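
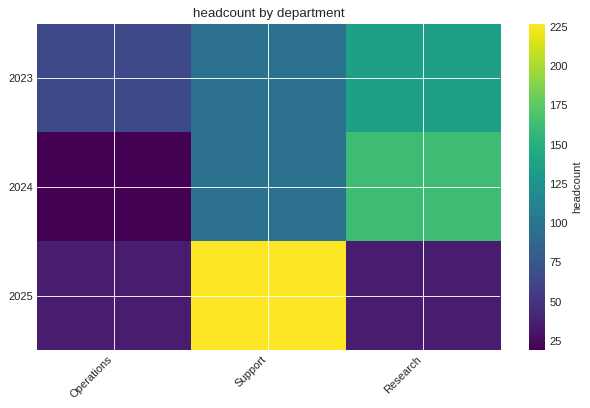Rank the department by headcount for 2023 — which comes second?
Support

Top 3 for 2023: Research ≈ 140, Support ≈ 100, Operations ≈ 60.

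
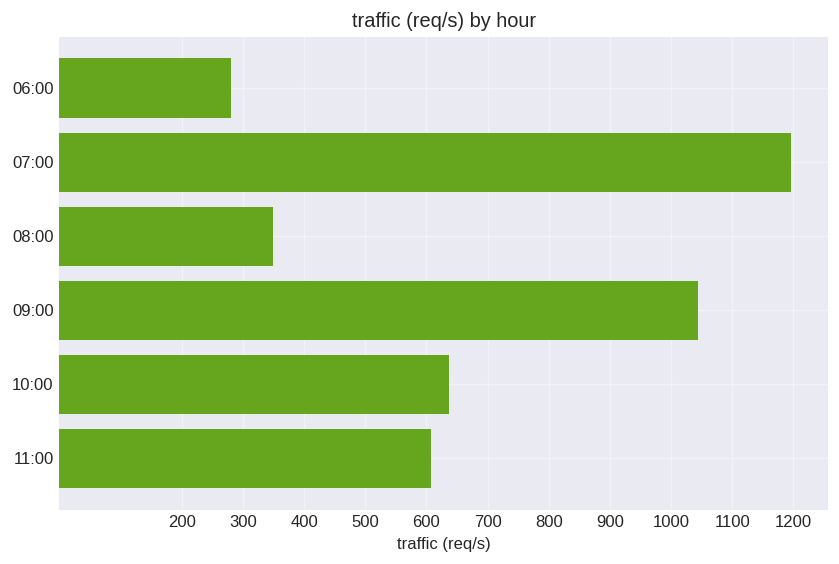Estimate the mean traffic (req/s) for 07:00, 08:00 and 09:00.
≈ 833

(1200 + 300 + 1000) / 3 ≈ 833.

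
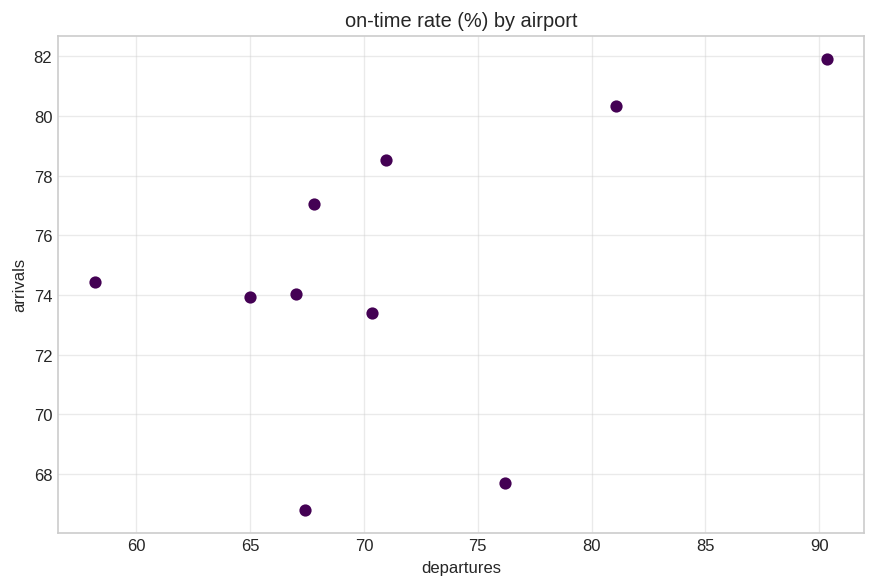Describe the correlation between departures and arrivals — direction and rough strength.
Points are positively correlated; moderate (|r| ≈ 0.5).

positive, moderate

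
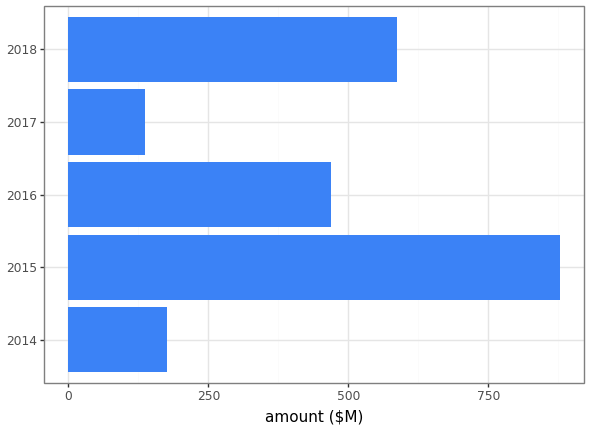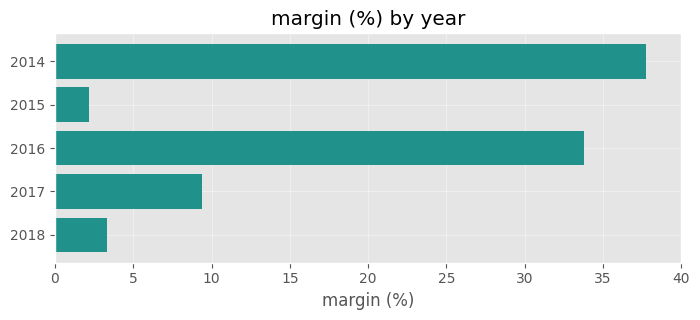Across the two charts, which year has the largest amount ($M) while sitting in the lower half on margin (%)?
Chart 2 median margin (%) ≈ 10; below-median years: 2015, 2018. Among those, 2015 has the highest amount ($M) (≈ 900).

2015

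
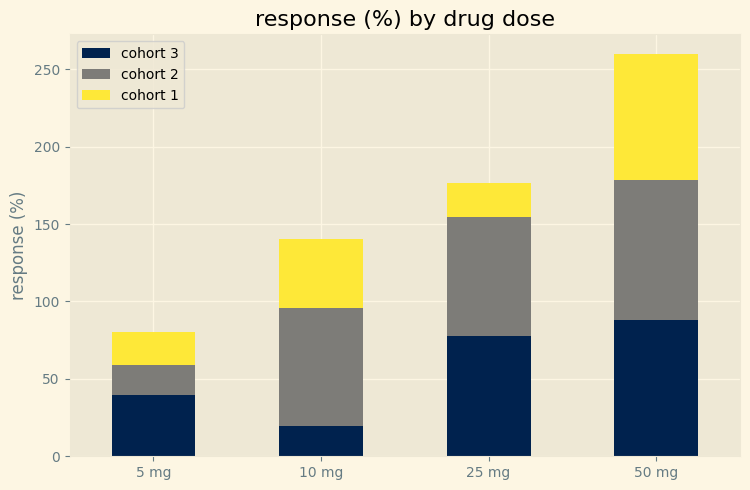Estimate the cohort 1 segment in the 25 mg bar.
≈ 25

cohort 1 top ≈ 175, bottom ≈ 150; segment ≈ 25.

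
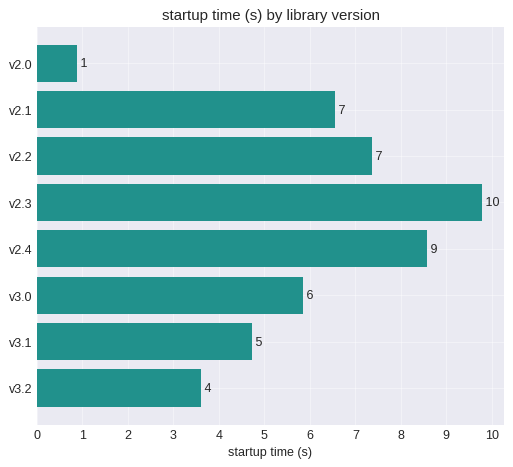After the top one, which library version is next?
v2.4

Top 3: v2.3 ≈ 10, v2.4 ≈ 9, v2.2 ≈ 7.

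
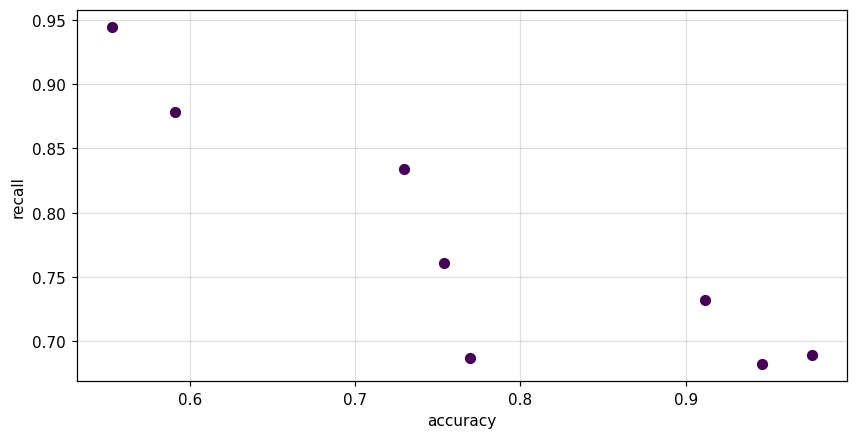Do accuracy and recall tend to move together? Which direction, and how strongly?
negative, strong

Points are negatively correlated; strong (|r| ≈ 0.9).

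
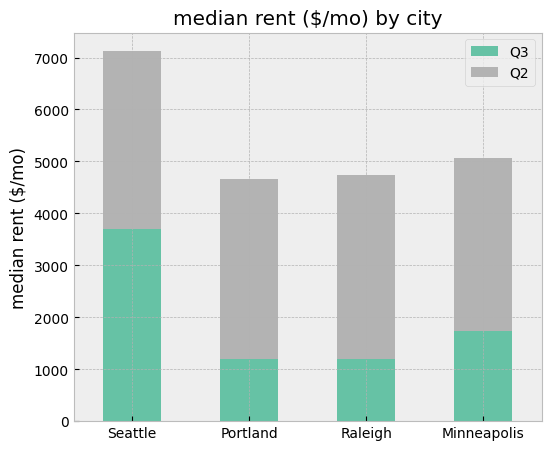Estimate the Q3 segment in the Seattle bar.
Q3 top ≈ 4000, bottom ≈ 0; segment ≈ 4000.

≈ 4000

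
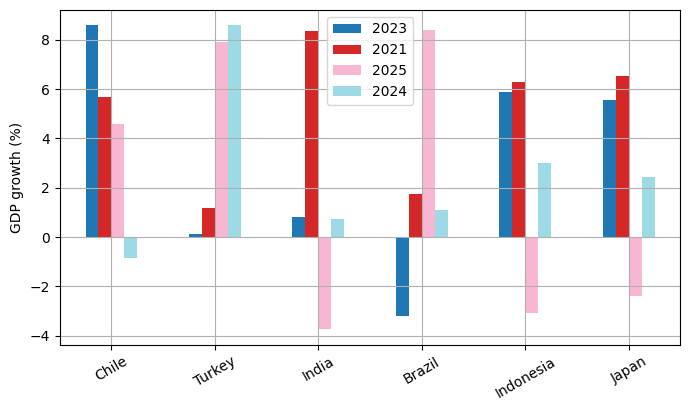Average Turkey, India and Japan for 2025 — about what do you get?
(8 + -4 + -2) / 3 ≈ 1.

≈ 1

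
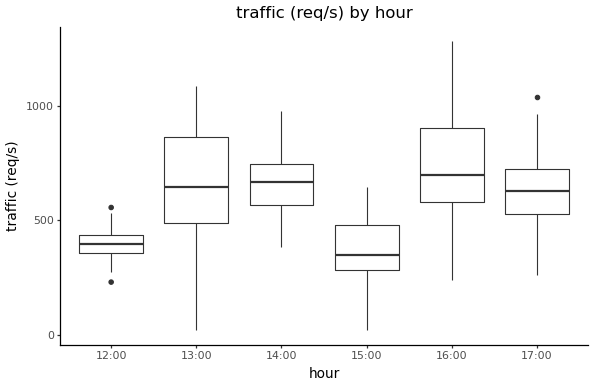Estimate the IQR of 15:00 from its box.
≈ 200

Q3 ≈ 500, Q1 ≈ 300; IQR ≈ 200.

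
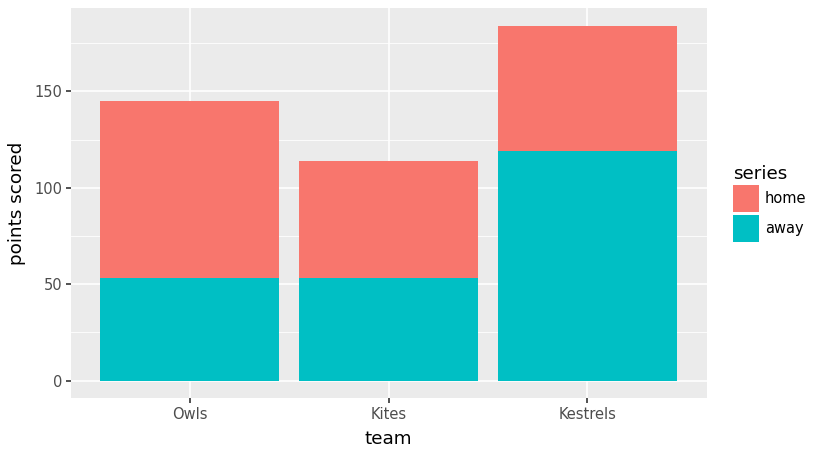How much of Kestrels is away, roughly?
away top ≈ 120, bottom ≈ 0; segment ≈ 120.

≈ 120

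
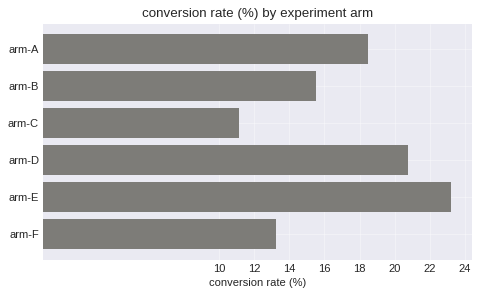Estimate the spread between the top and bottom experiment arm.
≈ 12

Max arm-E ≈ 24, min arm-C ≈ 12; range ≈ 12.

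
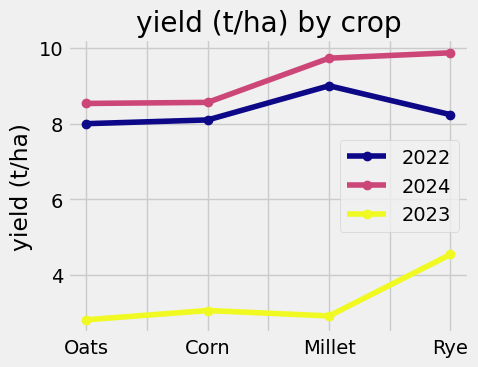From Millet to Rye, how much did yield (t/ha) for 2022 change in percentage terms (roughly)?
≈ -11.1%

Millet ≈ 9, Rye ≈ 8; (8 − 9) / 9 ≈ -11.1%.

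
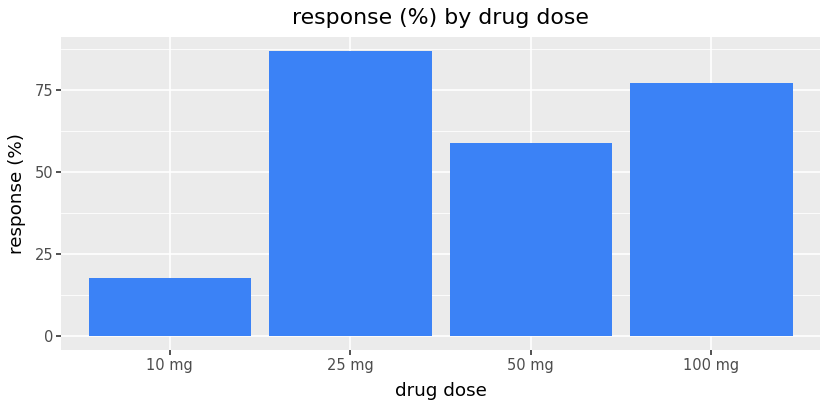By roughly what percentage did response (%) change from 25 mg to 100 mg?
≈ -11.1%

25 mg ≈ 90, 100 mg ≈ 80; (80 − 90) / 90 ≈ -11.1%.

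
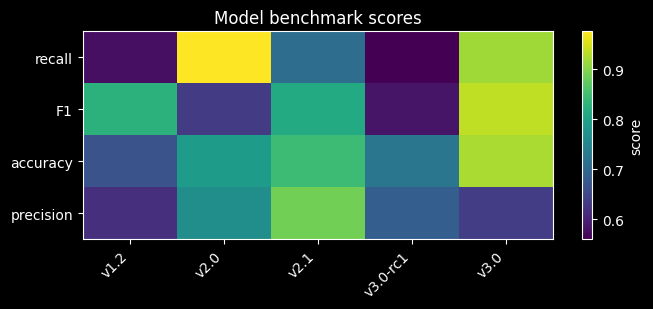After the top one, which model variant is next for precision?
v2.0

Top 3 for precision: v2.1 ≈ 0.90, v2.0 ≈ 0.75, v3.0-rc1 ≈ 0.70.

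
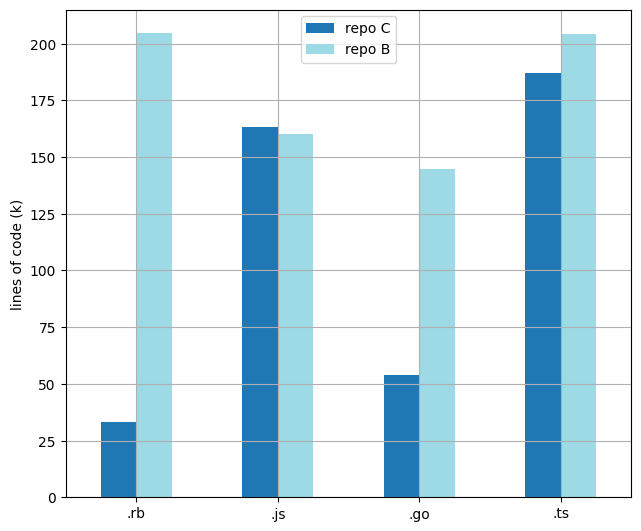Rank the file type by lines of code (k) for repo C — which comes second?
Top 3 for repo C: .ts ≈ 180, .js ≈ 160, .go ≈ 60.

.js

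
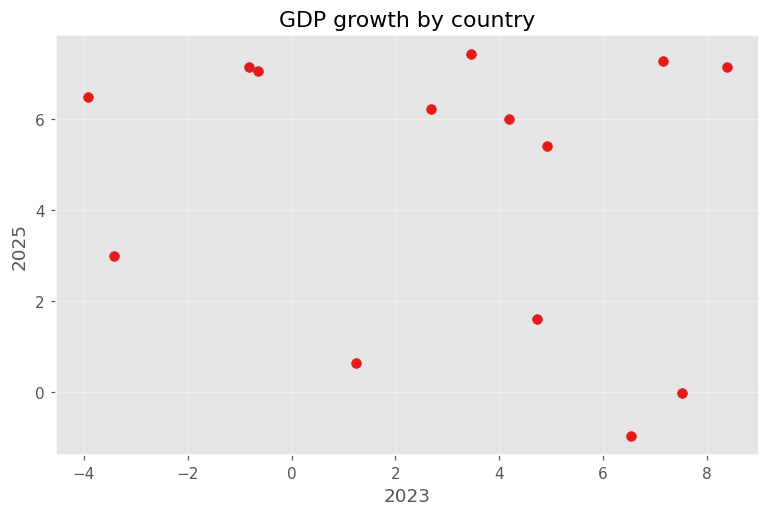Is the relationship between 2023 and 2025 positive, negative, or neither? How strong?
no clear correlation

Points are roughly uncorrelated; weak (|r| ≈ 0.2).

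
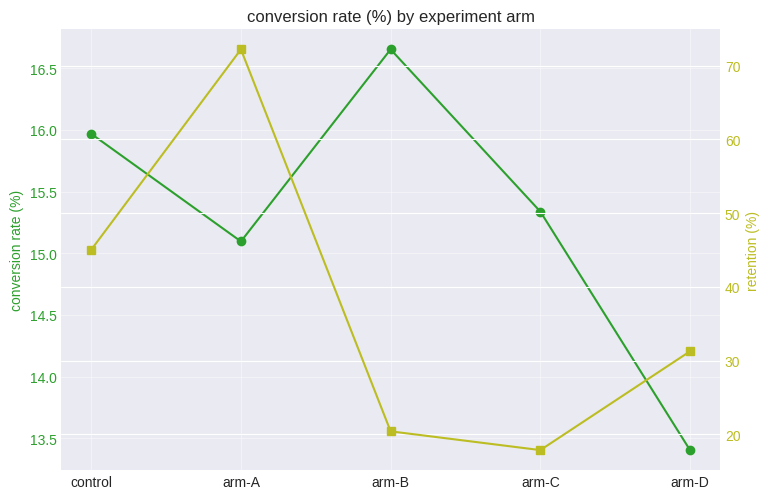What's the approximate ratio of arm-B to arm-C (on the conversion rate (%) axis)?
arm-B ≈ 16.5, arm-C ≈ 15.5; 16.5/15.5 ≈ 1.06.

≈ 1.06×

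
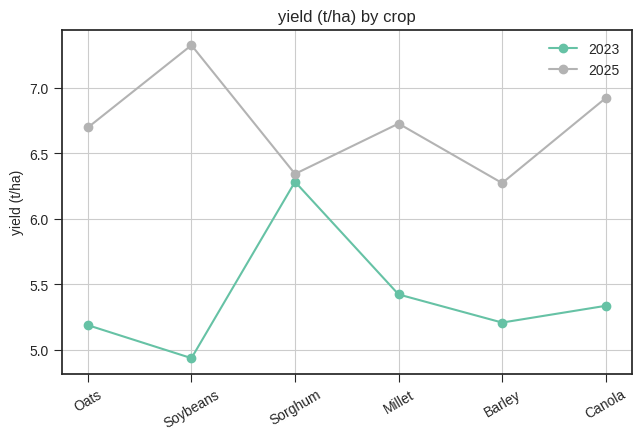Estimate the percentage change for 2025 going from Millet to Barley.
Millet ≈ 6.8, Barley ≈ 6.2; (6.2 − 6.8) / 6.8 ≈ -8.8%.

≈ -8.8%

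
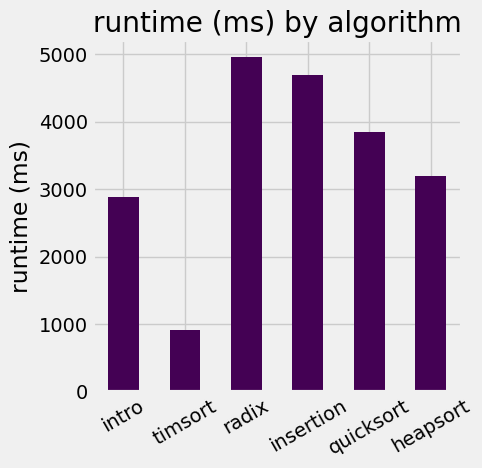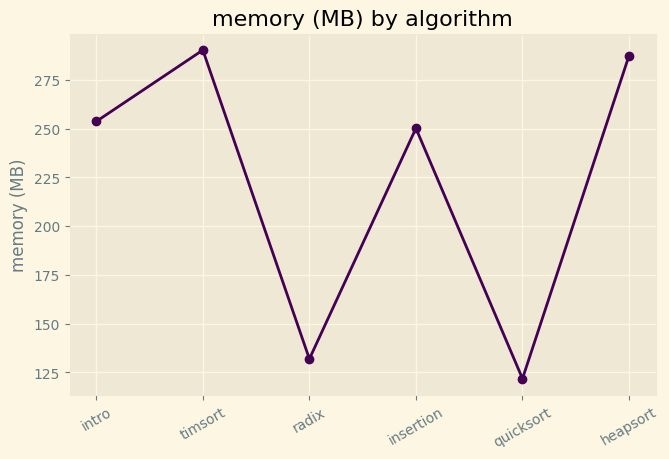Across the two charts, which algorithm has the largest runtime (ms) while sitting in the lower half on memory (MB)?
radix

Chart 2 median memory (MB) ≈ 250; below-median algorithms: radix, insertion, quicksort. Among those, radix has the highest runtime (ms) (≈ 5000).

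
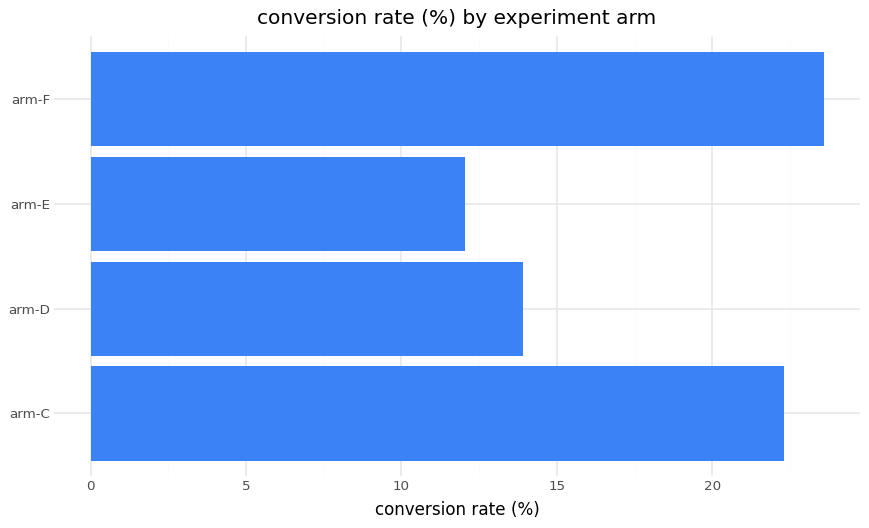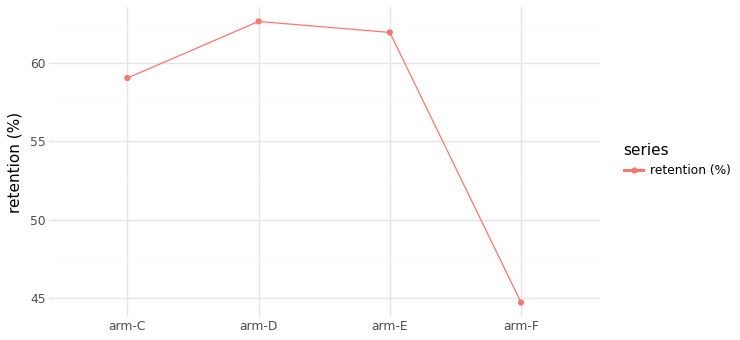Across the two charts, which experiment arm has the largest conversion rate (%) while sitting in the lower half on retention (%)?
arm-F

Chart 2 median retention (%) ≈ 60; below-median experiment arms: arm-C, arm-F. Among those, arm-F has the highest conversion rate (%) (≈ 25).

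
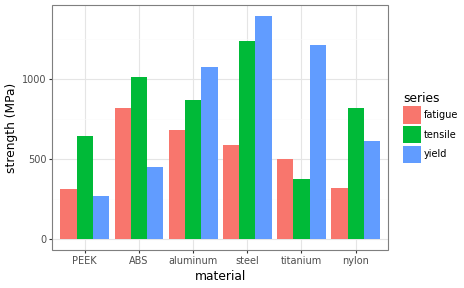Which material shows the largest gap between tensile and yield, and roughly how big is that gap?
titanium: tensile ≈ 400, yield ≈ 1200 → gap ≈ 800. Next-largest (ABS) is only ≈ 600.

titanium, ≈ 800 MPa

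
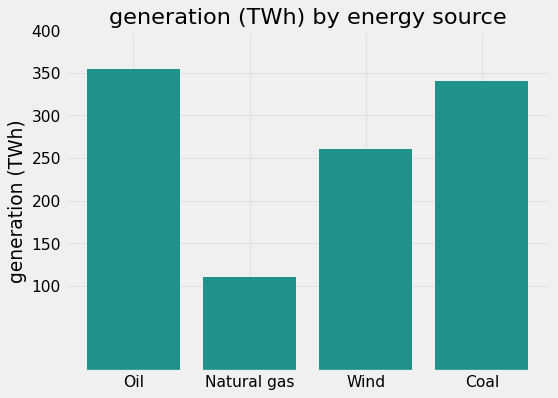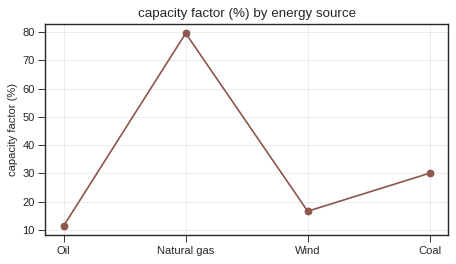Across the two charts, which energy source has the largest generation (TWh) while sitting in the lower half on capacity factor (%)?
Chart 2 median capacity factor (%) ≈ 20; below-median energy sources: Oil, Wind. Among those, Oil has the highest generation (TWh) (≈ 350).

Oil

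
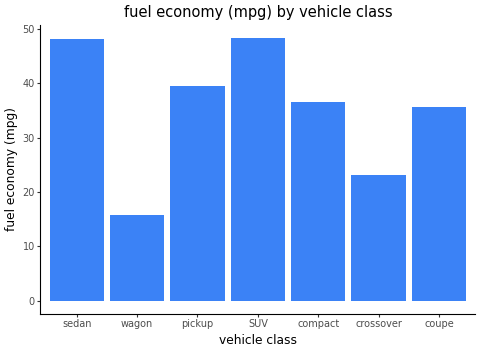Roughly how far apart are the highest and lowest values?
≈ 35

Max SUV ≈ 50, min wagon ≈ 15; range ≈ 35.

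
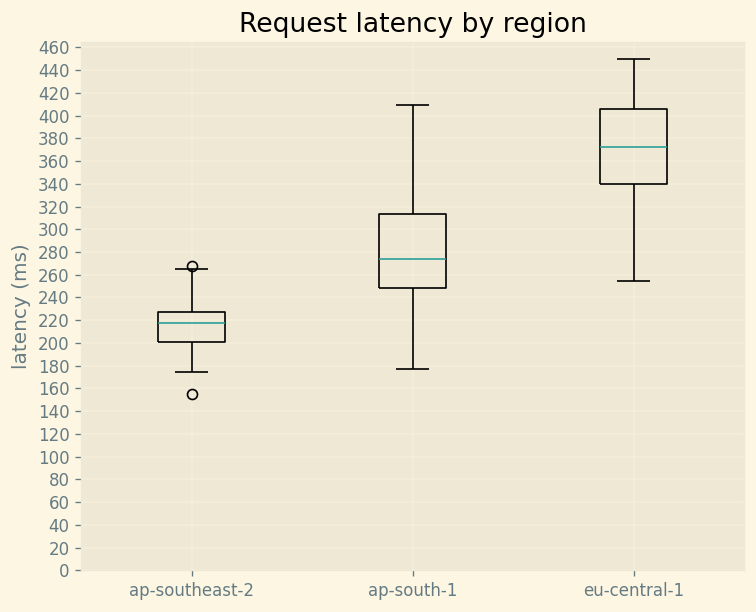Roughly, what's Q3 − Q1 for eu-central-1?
Q3 ≈ 400, Q1 ≈ 340; IQR ≈ 60.

≈ 60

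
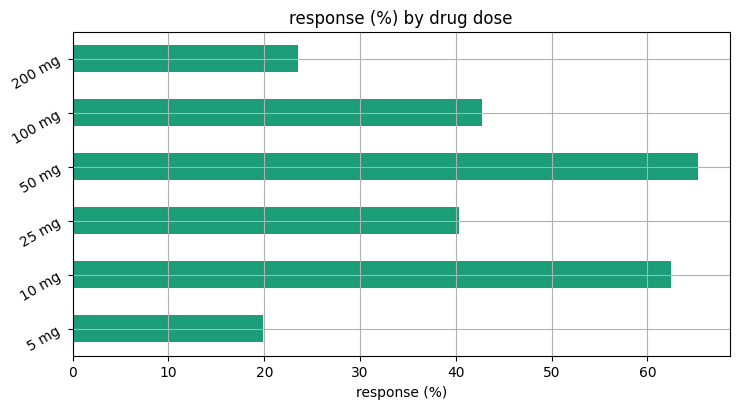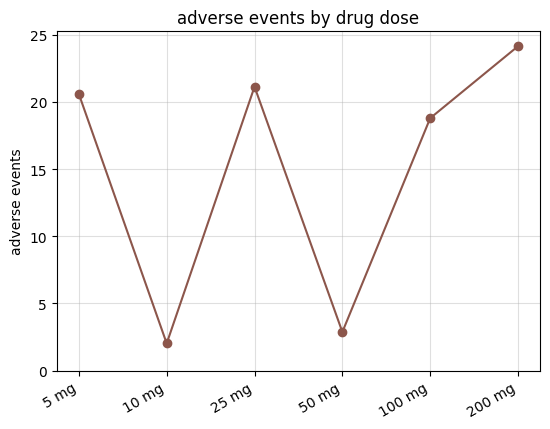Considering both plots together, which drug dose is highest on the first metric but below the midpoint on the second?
Chart 2 median adverse events ≈ 20; below-median drug doses: 10 mg, 50 mg, 100 mg. Among those, 50 mg has the highest response (%) (≈ 70).

50 mg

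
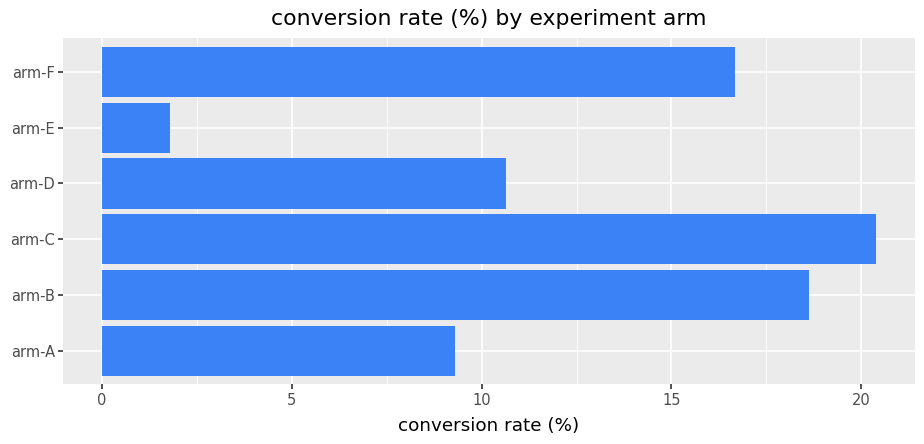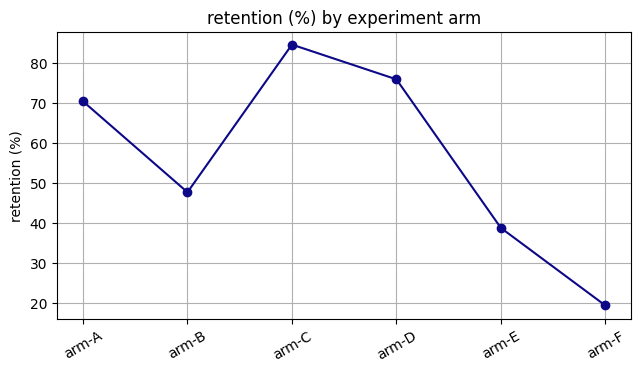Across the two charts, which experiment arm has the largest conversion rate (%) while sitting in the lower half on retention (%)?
Chart 2 median retention (%) ≈ 60; below-median experiment arms: arm-B, arm-E, arm-F. Among those, arm-B has the highest conversion rate (%) (≈ 18).

arm-B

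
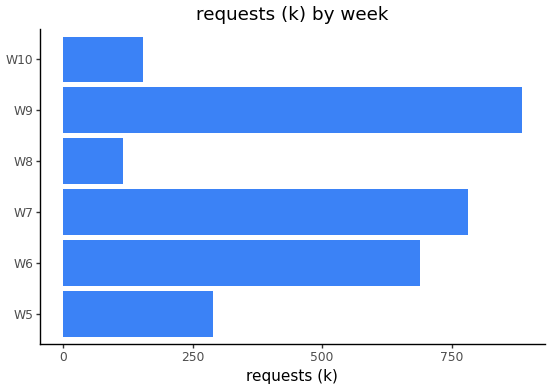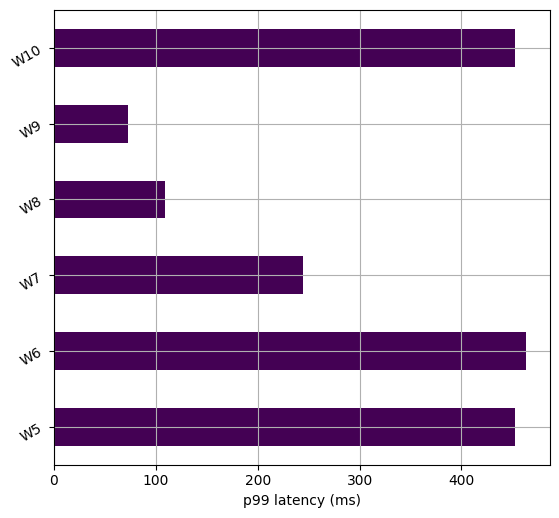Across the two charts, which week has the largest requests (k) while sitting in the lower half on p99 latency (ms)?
Chart 2 median p99 latency (ms) ≈ 350; below-median weeks: W7, W8, W9. Among those, W9 has the highest requests (k) (≈ 900).

W9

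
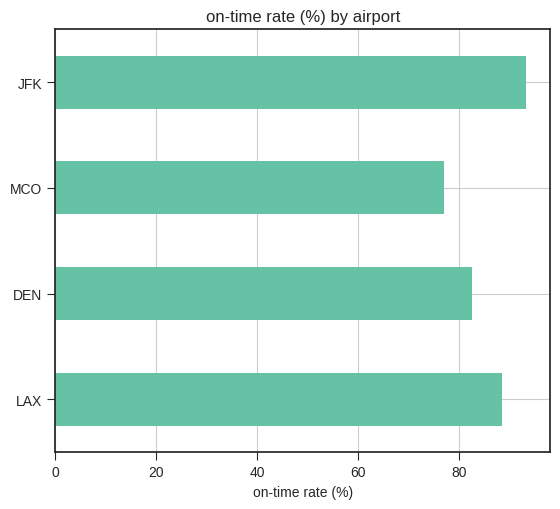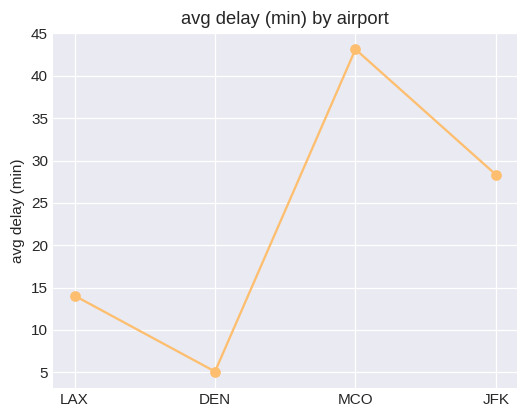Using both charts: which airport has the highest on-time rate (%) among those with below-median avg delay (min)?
LAX

Chart 2 median avg delay (min) ≈ 20; below-median airports: LAX, DEN. Among those, LAX has the highest on-time rate (%) (≈ 90).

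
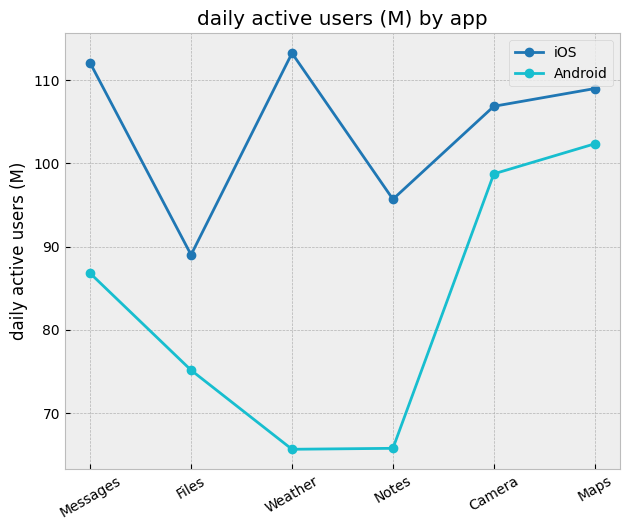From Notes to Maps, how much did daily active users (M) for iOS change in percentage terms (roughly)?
≈ +15.8%

Notes ≈ 95, Maps ≈ 110; (110 − 95) / 95 ≈ +15.8%.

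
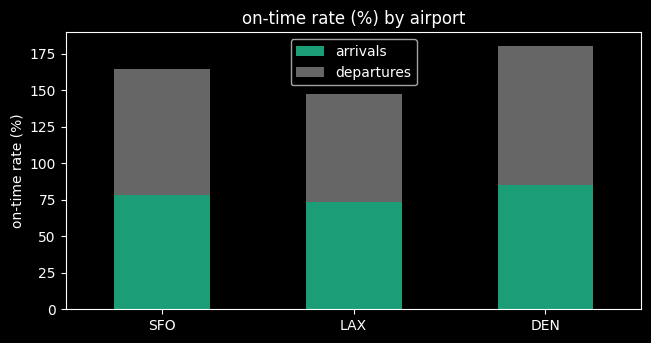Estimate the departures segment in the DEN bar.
departures top ≈ 180, bottom ≈ 80; segment ≈ 100.

≈ 100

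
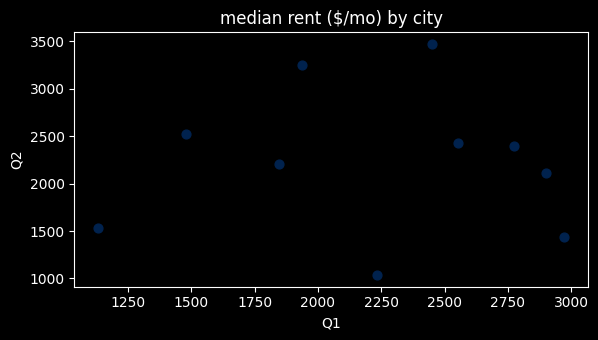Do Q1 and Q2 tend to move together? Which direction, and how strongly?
no clear correlation

Points are roughly uncorrelated; weak (|r| ≈ 0.0).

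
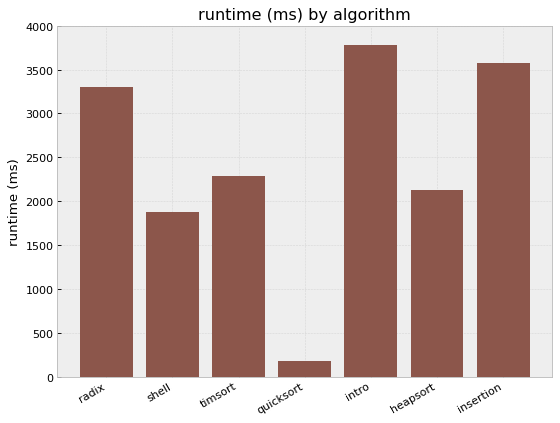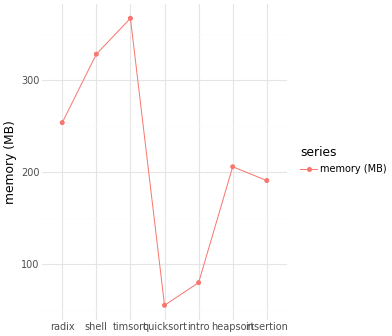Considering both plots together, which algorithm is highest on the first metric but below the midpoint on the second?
intro

Chart 2 median memory (MB) ≈ 200; below-median algorithms: quicksort, intro, insertion. Among those, intro has the highest runtime (ms) (≈ 4000).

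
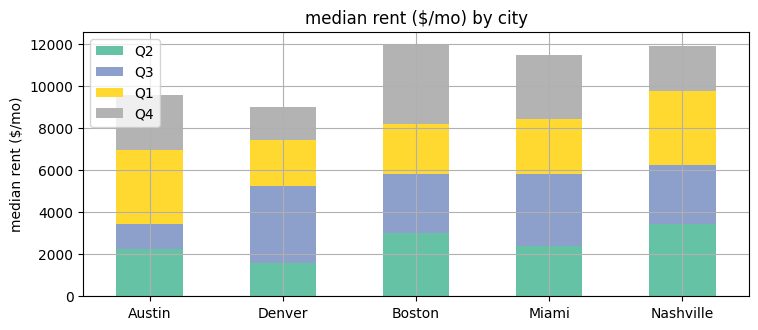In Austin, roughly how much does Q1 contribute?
≈ 4000

Q1 top ≈ 7000, bottom ≈ 3000; segment ≈ 4000.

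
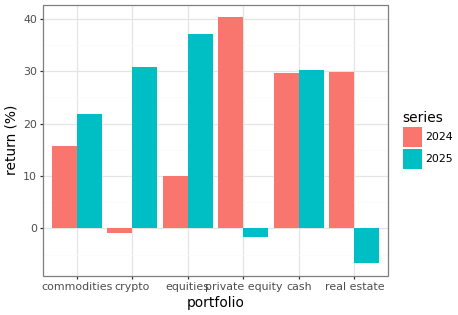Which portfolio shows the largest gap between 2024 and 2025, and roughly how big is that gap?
private equity, ≈ 40 %

private equity: 2024 ≈ 40, 2025 ≈ 0 → gap ≈ 40. Next-largest (real estate) is only ≈ 35.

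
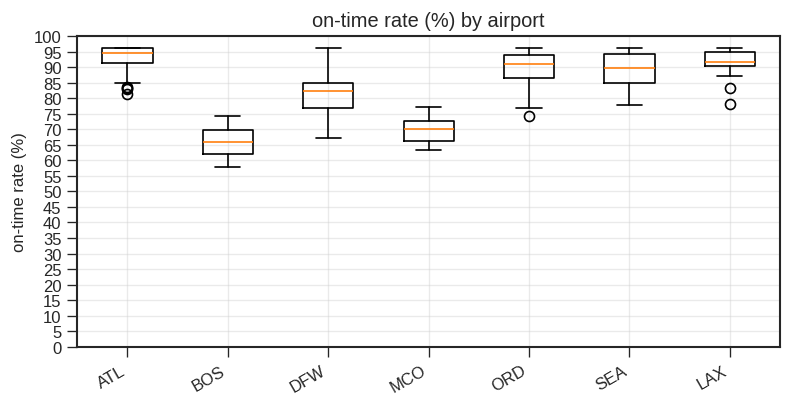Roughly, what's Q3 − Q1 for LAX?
≈ 5

Q3 ≈ 95, Q1 ≈ 90; IQR ≈ 5.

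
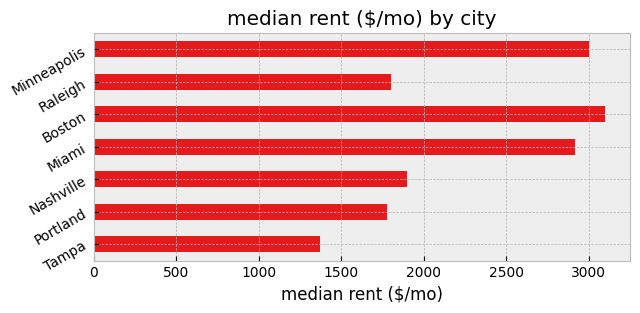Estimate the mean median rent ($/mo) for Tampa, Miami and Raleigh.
(1500 + 3000 + 2000) / 3 ≈ 2167.

≈ 2167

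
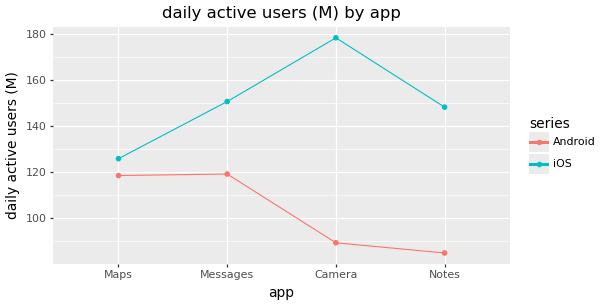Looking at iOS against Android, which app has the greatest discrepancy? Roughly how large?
Camera: iOS ≈ 180, Android ≈ 90 → gap ≈ 90. Next-largest (Notes) is only ≈ 70.

Camera, ≈ 90 M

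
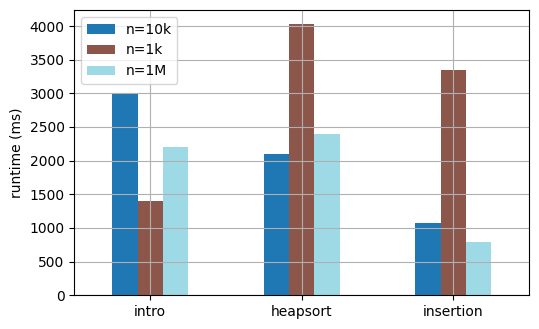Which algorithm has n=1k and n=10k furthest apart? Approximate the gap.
insertion: n=1k ≈ 3500, n=10k ≈ 1000 → gap ≈ 2500. Next-largest (heapsort) is only ≈ 2000.

insertion, ≈ 2500 ms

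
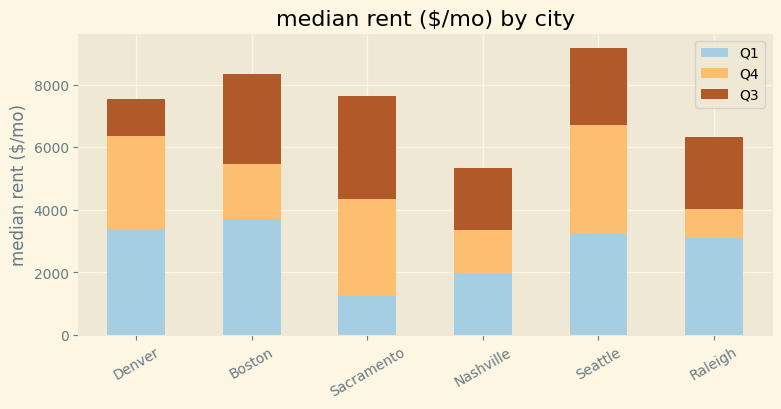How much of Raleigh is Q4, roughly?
≈ 1000

Q4 top ≈ 4000, bottom ≈ 3000; segment ≈ 1000.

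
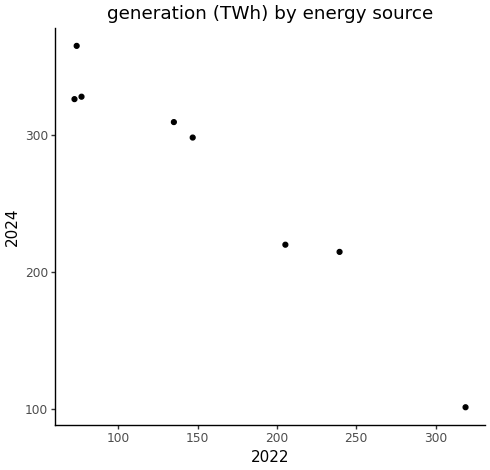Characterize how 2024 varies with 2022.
negative, strong

Points are negatively correlated; strong (|r| ≈ 1.0).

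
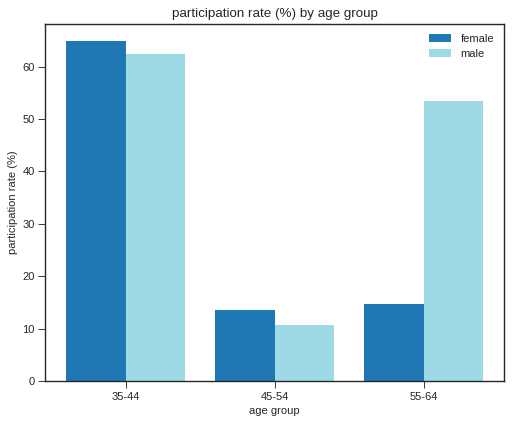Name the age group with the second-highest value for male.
55-64

Top 3 for male: 35-44 ≈ 60, 55-64 ≈ 50, 45-54 ≈ 10.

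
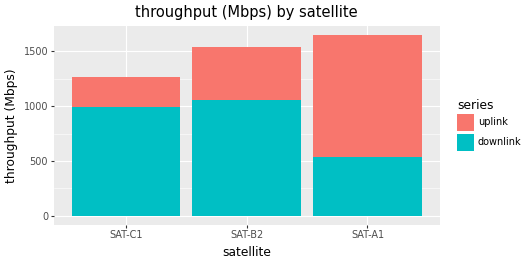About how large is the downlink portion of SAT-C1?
≈ 1000

downlink top ≈ 1000, bottom ≈ 0; segment ≈ 1000.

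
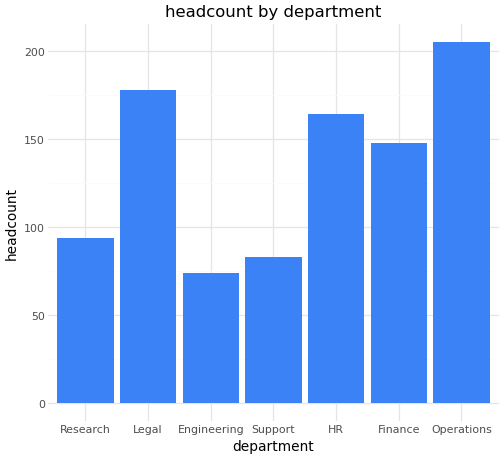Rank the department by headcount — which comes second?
Legal

Top 3: Operations ≈ 200, Legal ≈ 180, HR ≈ 160.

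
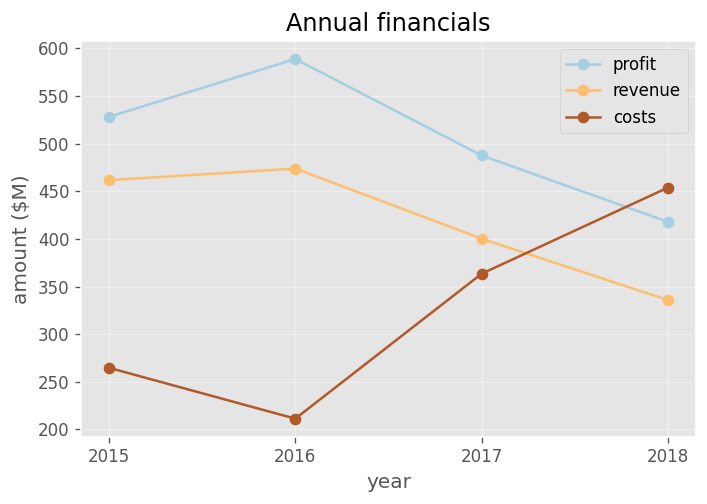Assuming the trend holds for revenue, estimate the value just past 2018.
≈ 300

Last three: 450, 400, 350 → slope ≈ -50/step → next ≈ 300.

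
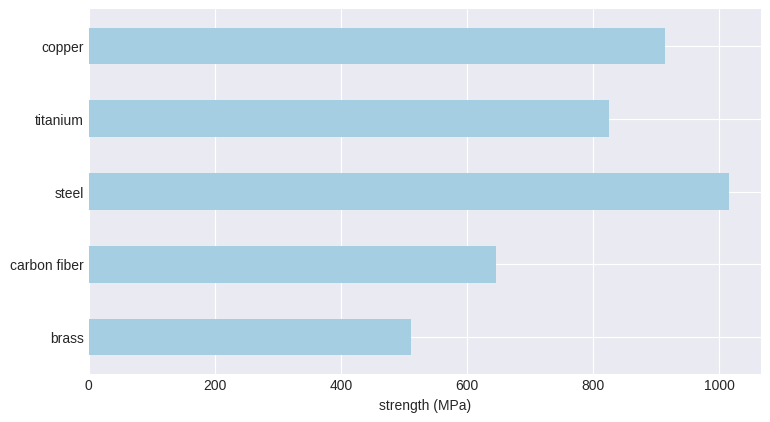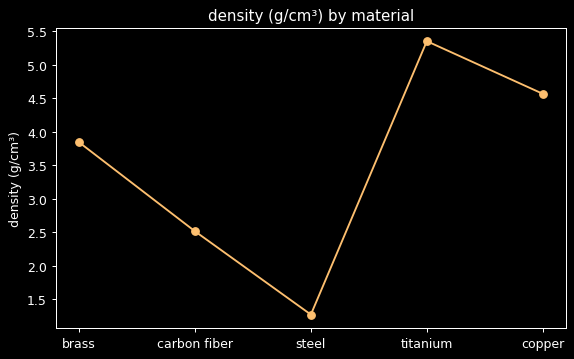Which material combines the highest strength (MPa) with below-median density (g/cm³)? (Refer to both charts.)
steel

Chart 2 median density (g/cm³) ≈ 4; below-median materials: carbon fiber, steel. Among those, steel has the highest strength (MPa) (≈ 1000).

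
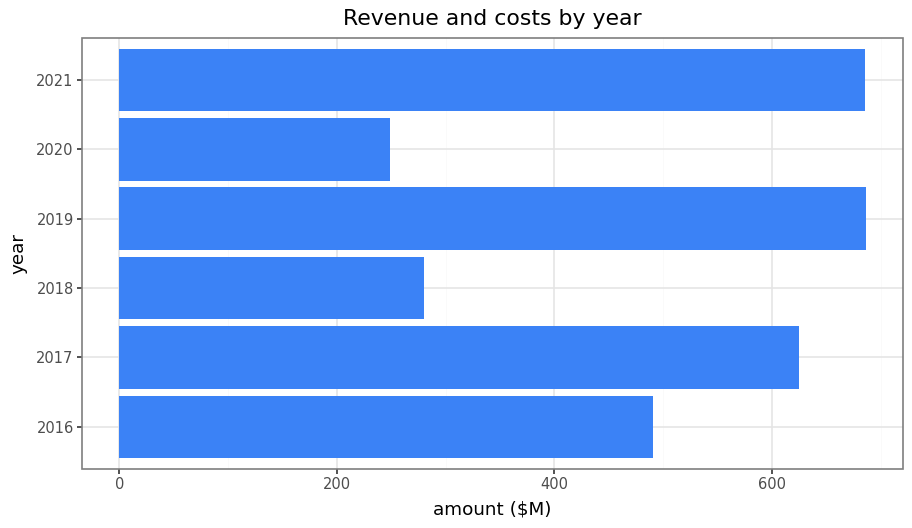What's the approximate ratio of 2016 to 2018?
≈ 1.67×

2016 ≈ 500, 2018 ≈ 300; 500/300 ≈ 1.67.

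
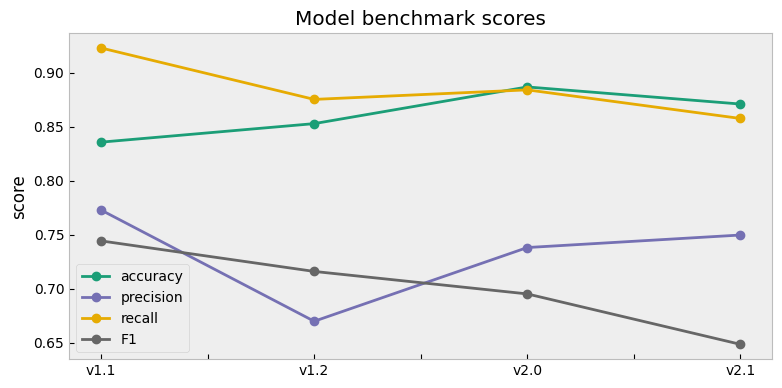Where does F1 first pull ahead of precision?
v1.1: F1 ≈ 0.75 vs precision ≈ 0.75 (not yet); v1.2: F1 ≈ 0.70 vs precision ≈ 0.65 (first crossover).

v1.2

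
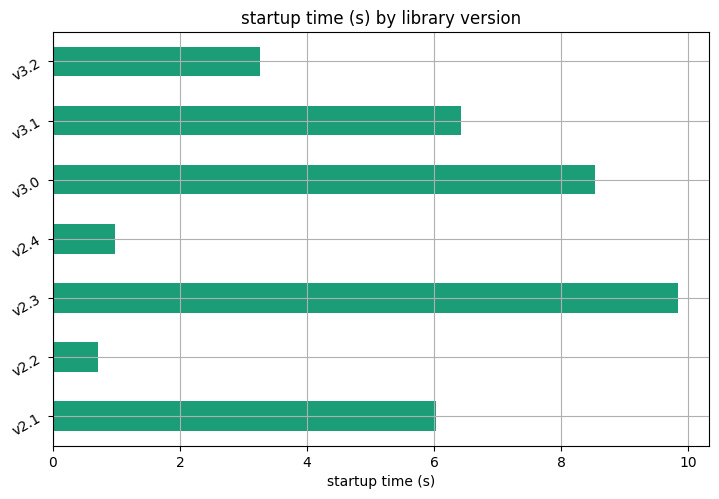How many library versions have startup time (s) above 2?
5

Above 2: v2.1, v2.3, v3.0, v3.1, v3.2.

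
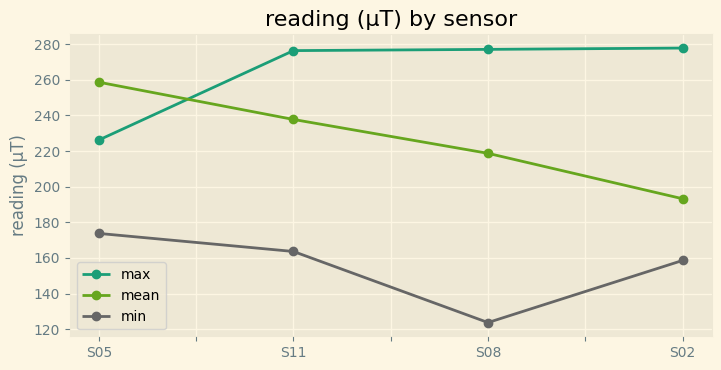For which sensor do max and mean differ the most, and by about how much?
S02: max ≈ 280, mean ≈ 200 → gap ≈ 80. Next-largest (S08) is only ≈ 60.

S02, ≈ 80 µT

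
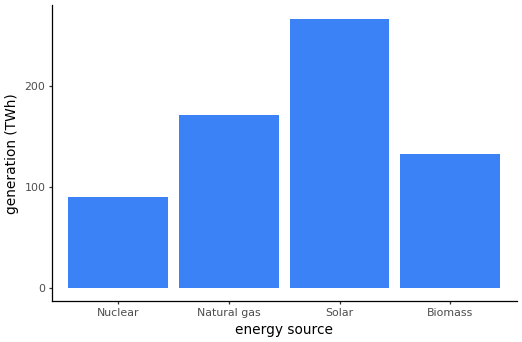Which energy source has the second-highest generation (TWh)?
Top 3: Solar ≈ 275, Natural gas ≈ 175, Biomass ≈ 125.

Natural gas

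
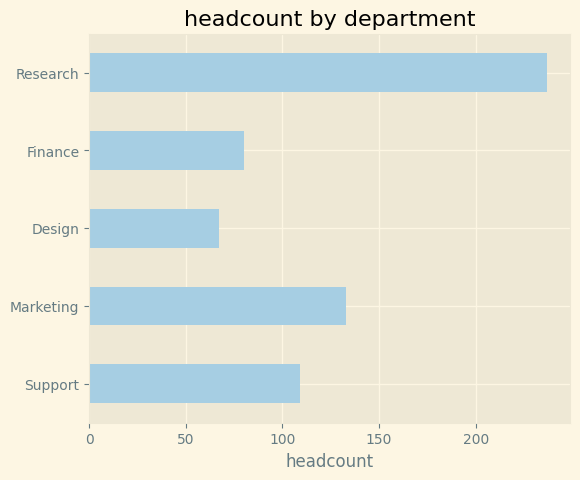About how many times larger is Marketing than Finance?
≈ 1.75×

Marketing ≈ 140, Finance ≈ 80; 140/80 ≈ 1.75.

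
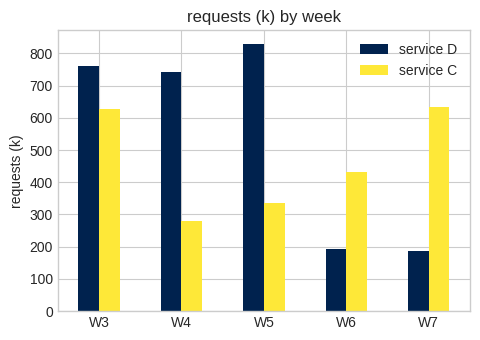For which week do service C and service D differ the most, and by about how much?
W5: service C ≈ 300, service D ≈ 800 → gap ≈ 500. Next-largest (W4) is only ≈ 400.

W5, ≈ 500 k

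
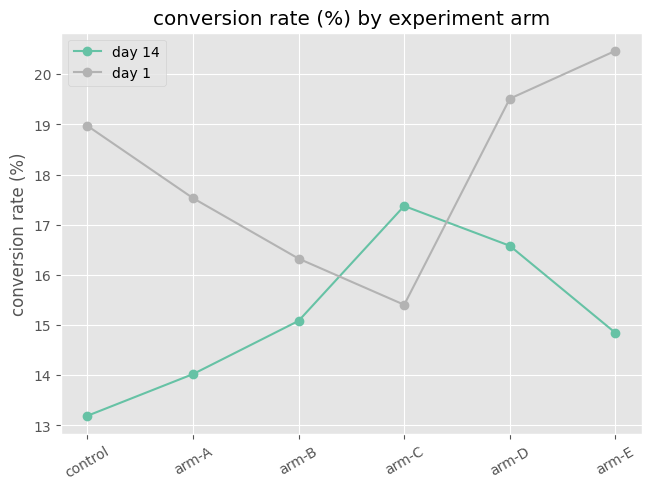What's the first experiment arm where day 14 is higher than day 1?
arm-C

arm-B: day 14 ≈ 15 vs day 1 ≈ 16 (not yet); arm-C: day 14 ≈ 17 vs day 1 ≈ 15 (first crossover).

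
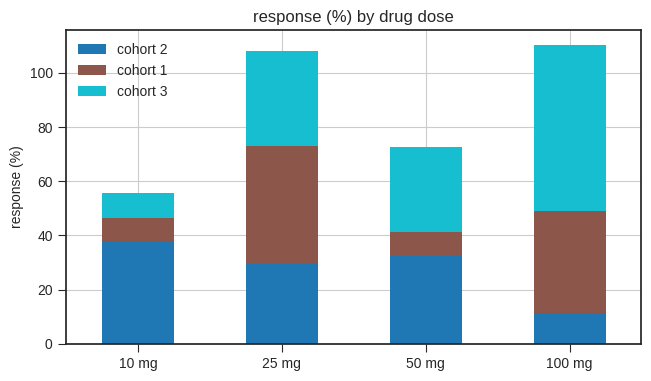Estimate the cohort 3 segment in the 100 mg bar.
cohort 3 top ≈ 110, bottom ≈ 50; segment ≈ 60.

≈ 60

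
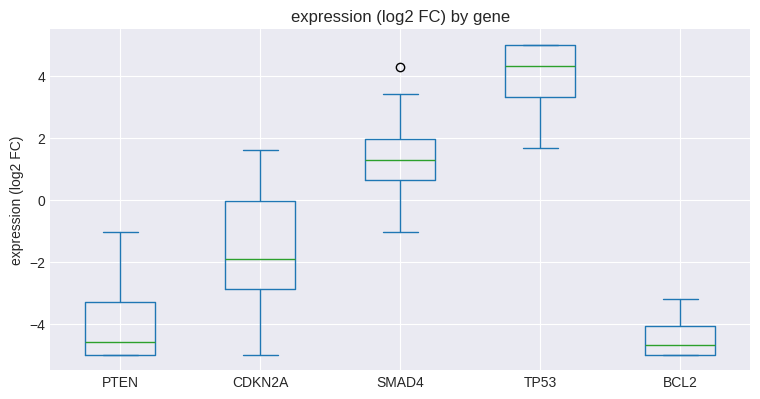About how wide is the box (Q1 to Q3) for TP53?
≈ 2

Q3 ≈ 5, Q1 ≈ 3; IQR ≈ 2.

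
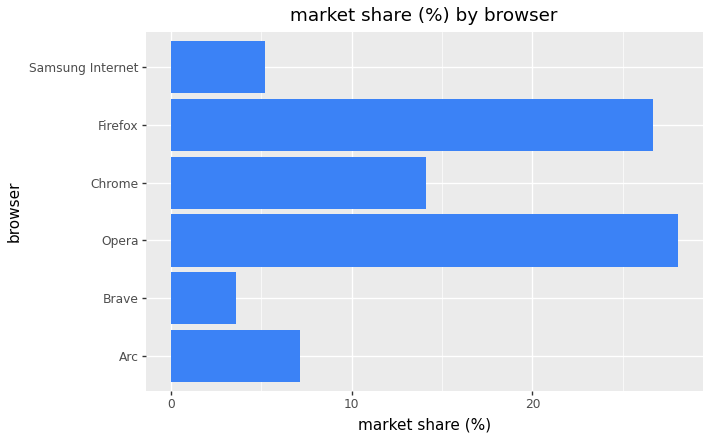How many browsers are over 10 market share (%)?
3

Above 10: Opera, Chrome, Firefox.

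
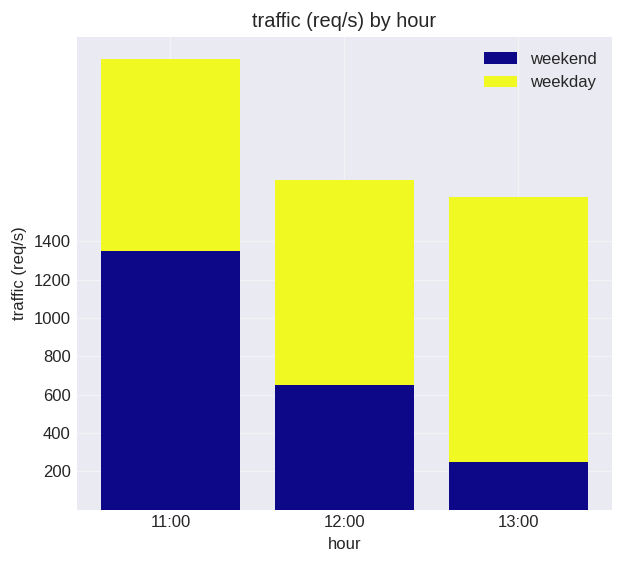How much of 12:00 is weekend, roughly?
weekend top ≈ 600, bottom ≈ 0; segment ≈ 600.

≈ 600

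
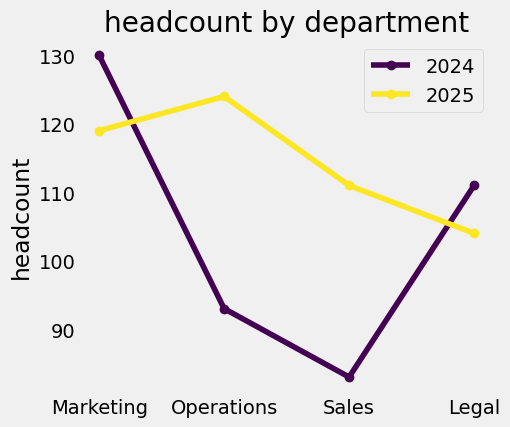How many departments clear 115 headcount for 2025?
Above 115: Marketing, Operations.

2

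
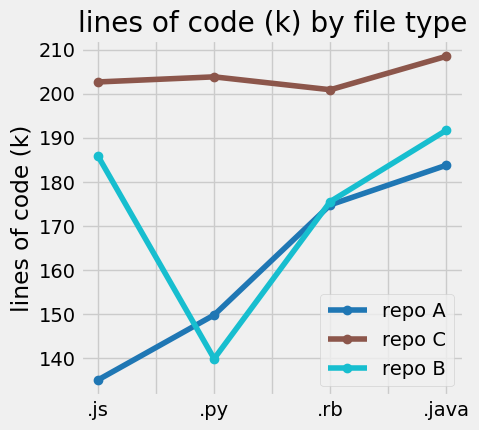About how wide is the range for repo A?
≈ 40

Max .java ≈ 180, min .js ≈ 140; range ≈ 40.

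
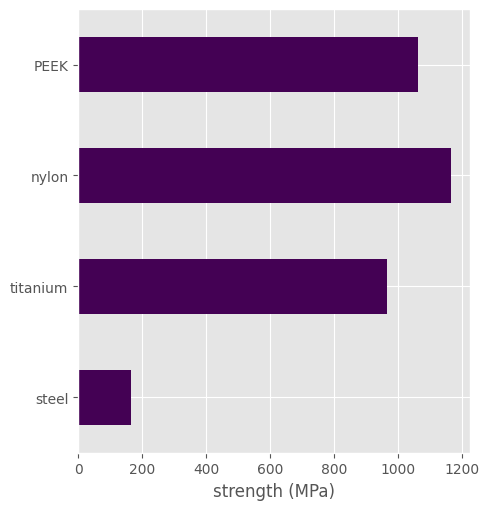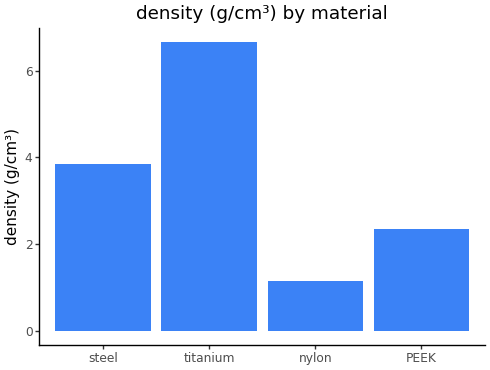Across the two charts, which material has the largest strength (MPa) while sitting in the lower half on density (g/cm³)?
nylon

Chart 2 median density (g/cm³) ≈ 3; below-median materials: nylon, PEEK. Among those, nylon has the highest strength (MPa) (≈ 1200).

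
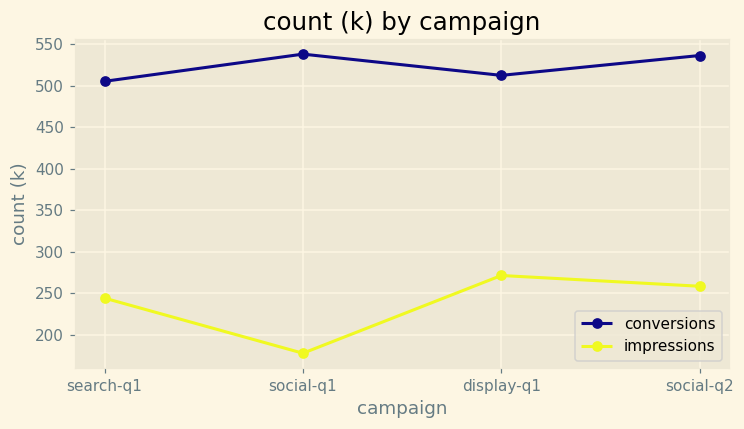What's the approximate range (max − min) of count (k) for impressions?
≈ 50

Max display-q1 ≈ 250, min social-q1 ≈ 200; range ≈ 50.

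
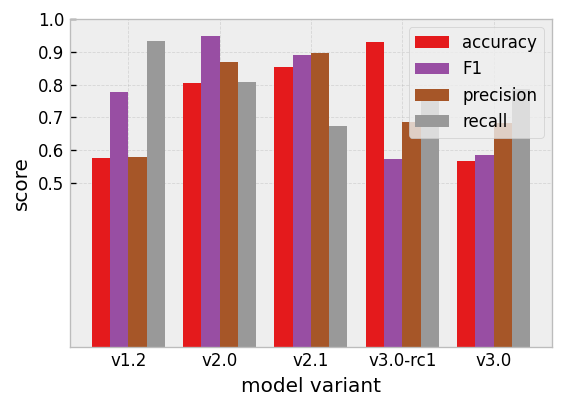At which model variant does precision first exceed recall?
v2.0

v1.2: precision ≈ 0.6 vs recall ≈ 0.9 (not yet); v2.0: precision ≈ 0.9 vs recall ≈ 0.8 (first crossover).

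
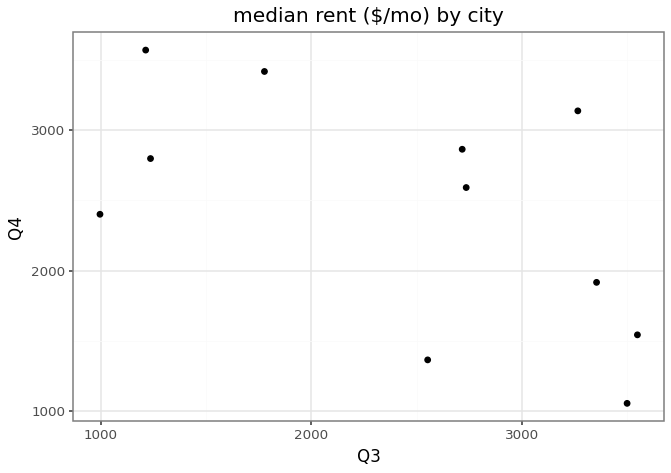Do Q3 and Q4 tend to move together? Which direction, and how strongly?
Points are negatively correlated; moderate (|r| ≈ 0.6).

negative, moderate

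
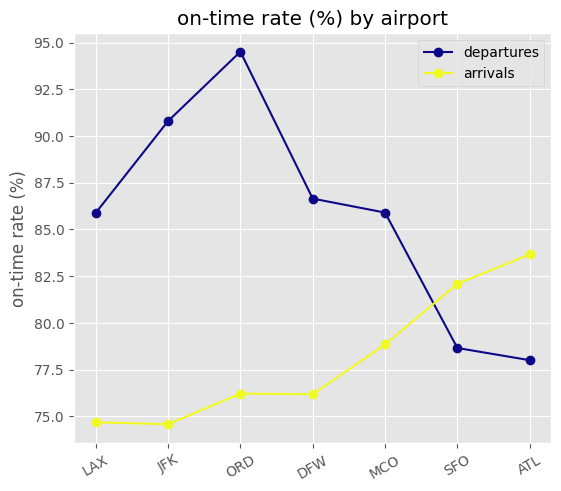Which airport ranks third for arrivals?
MCO

Top 4 for arrivals: ATL ≈ 84, SFO ≈ 82, MCO ≈ 78, ORD ≈ 76.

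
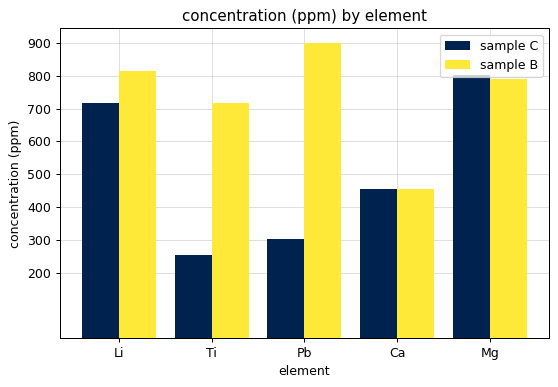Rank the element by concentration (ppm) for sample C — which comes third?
Ca

Top 4 for sample C: Mg ≈ 800, Li ≈ 700, Ca ≈ 500, Pb ≈ 300.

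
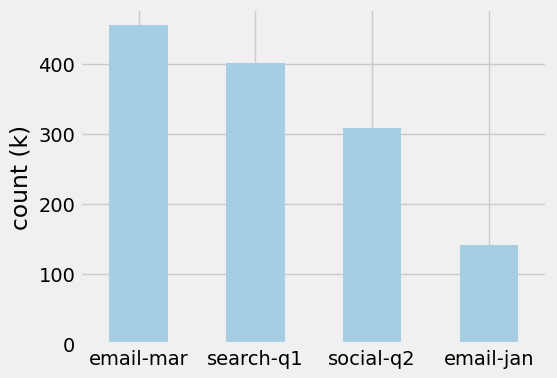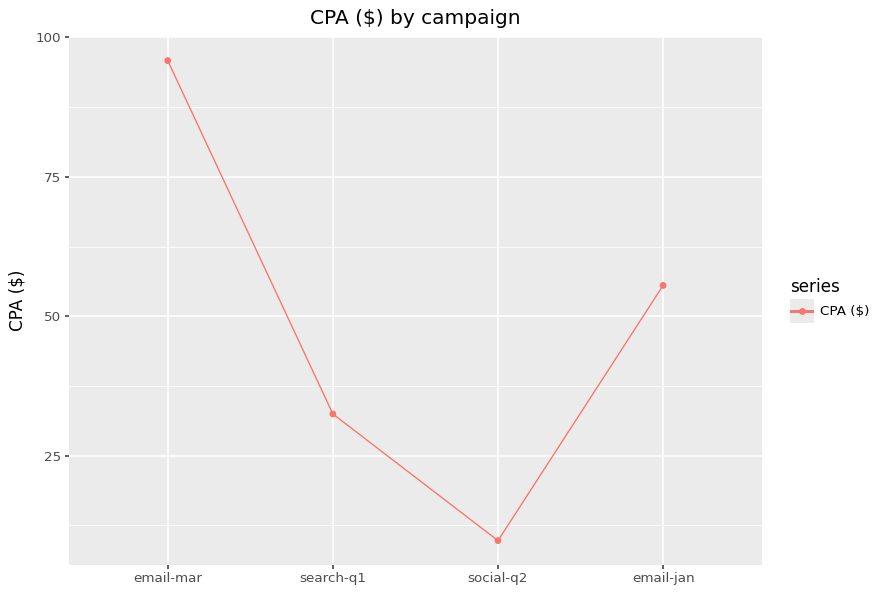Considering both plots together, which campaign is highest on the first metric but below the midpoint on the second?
Chart 2 median CPA ($) ≈ 40; below-median campaigns: search-q1, social-q2. Among those, search-q1 has the highest count (k) (≈ 400).

search-q1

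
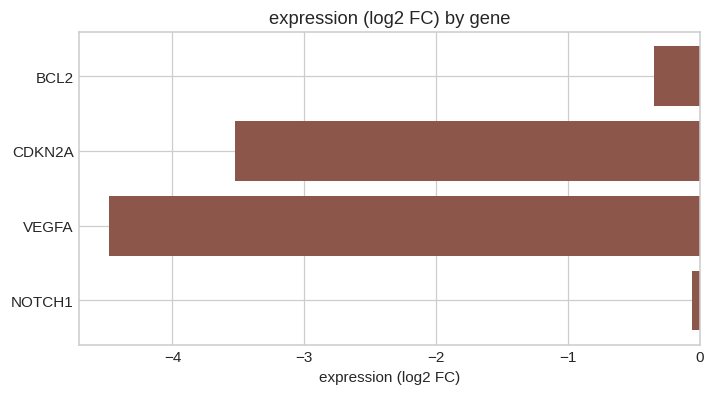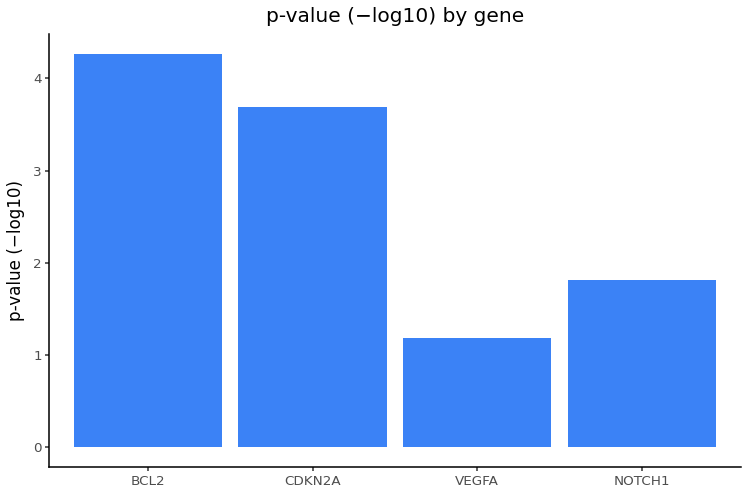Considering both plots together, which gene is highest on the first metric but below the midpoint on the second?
NOTCH1

Chart 2 median p-value (−log10) ≈ 3; below-median genes: VEGFA, NOTCH1. Among those, NOTCH1 has the highest expression (log2 FC) (≈ 0).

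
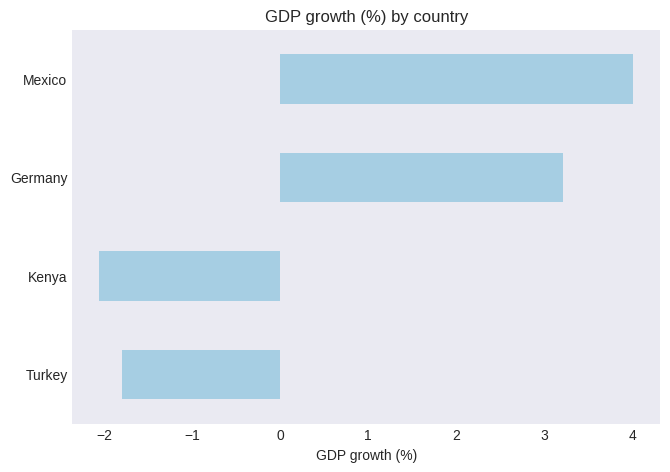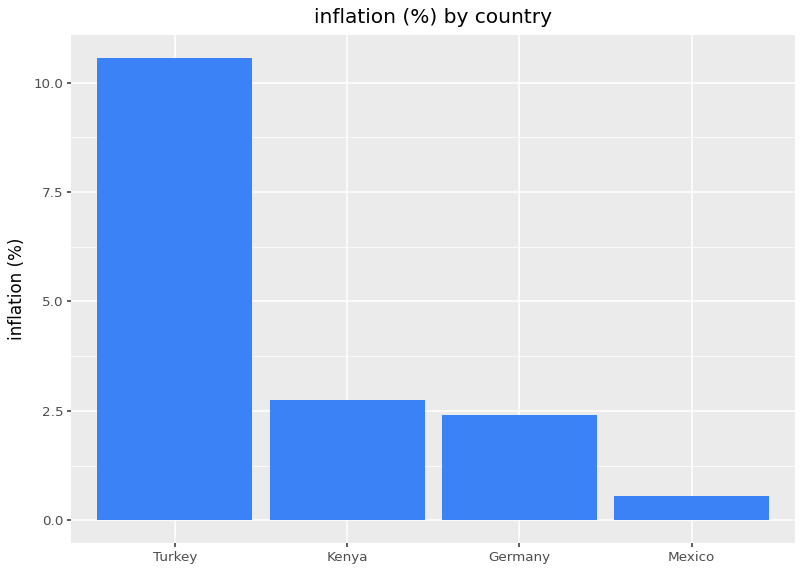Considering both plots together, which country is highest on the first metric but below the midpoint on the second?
Mexico

Chart 2 median inflation (%) ≈ 3; below-median countries: Germany, Mexico. Among those, Mexico has the highest GDP growth (%) (≈ 4).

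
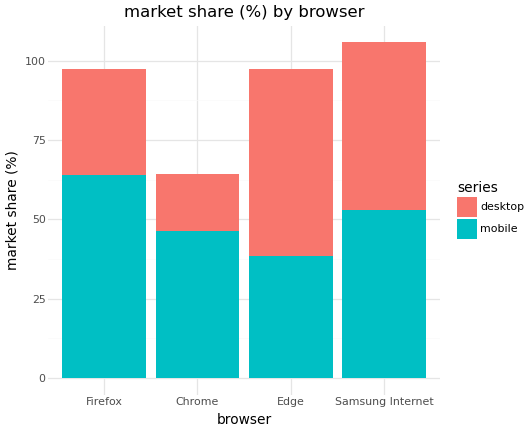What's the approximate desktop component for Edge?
≈ 60

desktop top ≈ 100, bottom ≈ 40; segment ≈ 60.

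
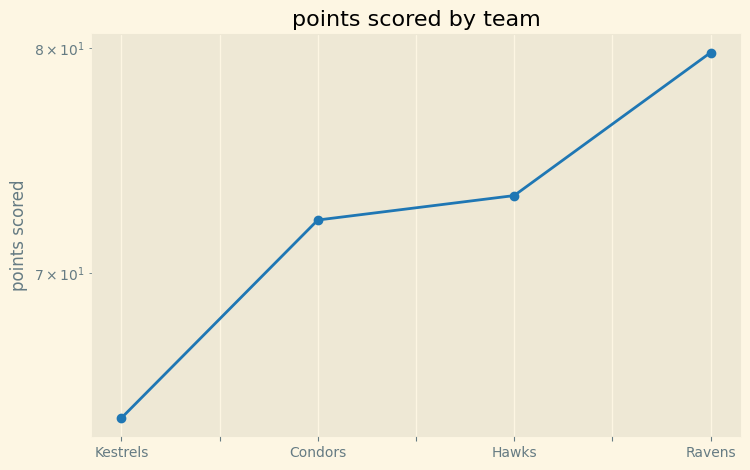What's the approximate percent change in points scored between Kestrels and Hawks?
≈ +15.6%

Kestrels ≈ 64, Hawks ≈ 74; (74 − 64) / 64 ≈ +15.6%.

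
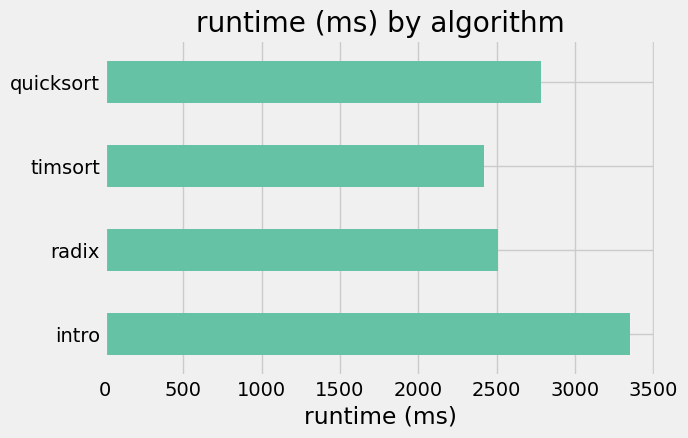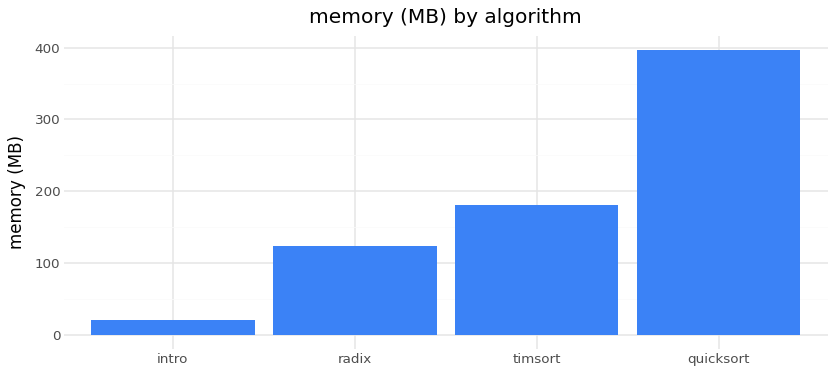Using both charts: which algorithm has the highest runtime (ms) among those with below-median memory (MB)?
Chart 2 median memory (MB) ≈ 150; below-median algorithms: intro, radix. Among those, intro has the highest runtime (ms) (≈ 3500).

intro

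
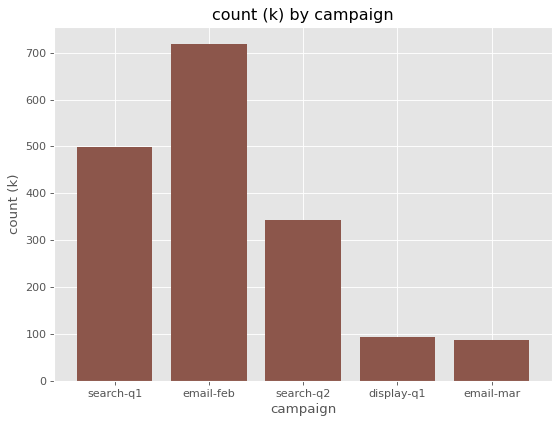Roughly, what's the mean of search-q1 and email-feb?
≈ 600

(500 + 700) / 2 ≈ 600.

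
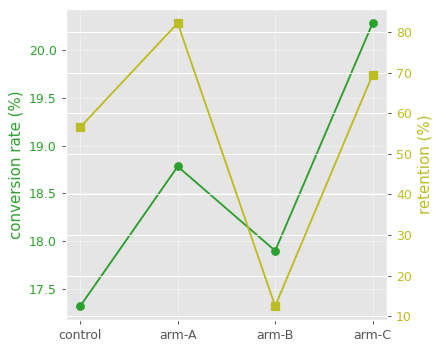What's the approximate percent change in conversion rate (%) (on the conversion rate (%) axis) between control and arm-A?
control ≈ 17.5, arm-A ≈ 19.0; (19.0 − 17.5) / 17.5 ≈ +8.6%.

≈ +8.6%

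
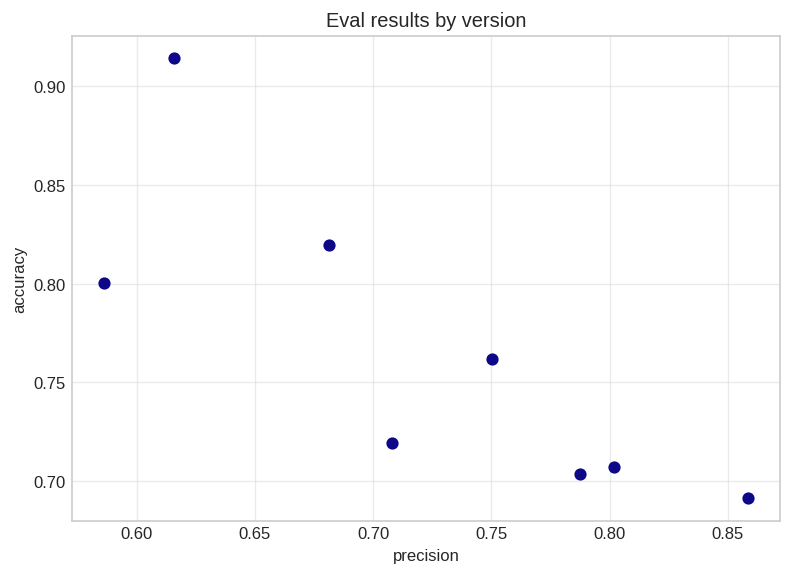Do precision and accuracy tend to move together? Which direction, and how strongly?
Points are negatively correlated; strong (|r| ≈ 0.8).

negative, strong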